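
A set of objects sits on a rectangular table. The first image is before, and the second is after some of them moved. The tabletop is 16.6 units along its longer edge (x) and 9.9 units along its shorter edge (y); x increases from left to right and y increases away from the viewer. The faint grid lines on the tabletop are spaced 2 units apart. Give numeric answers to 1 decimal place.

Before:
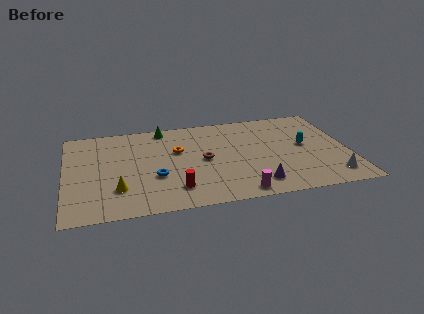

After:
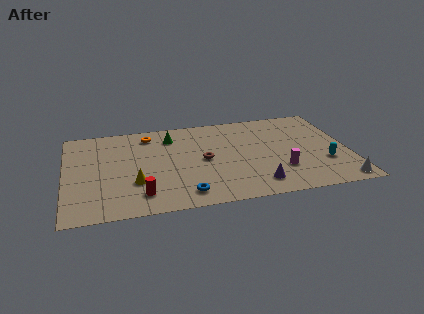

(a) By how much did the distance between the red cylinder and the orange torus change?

+2.3

Before: roughly 4.1 units apart; after: 6.4. That's 2.3 units further apart.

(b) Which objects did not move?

the purple cone and the brown torus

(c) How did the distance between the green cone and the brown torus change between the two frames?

-1.2

They were about 4.6 units apart before and 3.4 after — 1.2 units closer together.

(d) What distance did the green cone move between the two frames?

1.2

From (5.9, 8.9) to (6.3, 7.8), the green cone covered √(0.4² + 1.1²) ≈ 1.2 units.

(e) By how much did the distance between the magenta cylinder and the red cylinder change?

+4.5

Before: roughly 3.8 units apart; after: 8.3. That's 4.5 units further apart.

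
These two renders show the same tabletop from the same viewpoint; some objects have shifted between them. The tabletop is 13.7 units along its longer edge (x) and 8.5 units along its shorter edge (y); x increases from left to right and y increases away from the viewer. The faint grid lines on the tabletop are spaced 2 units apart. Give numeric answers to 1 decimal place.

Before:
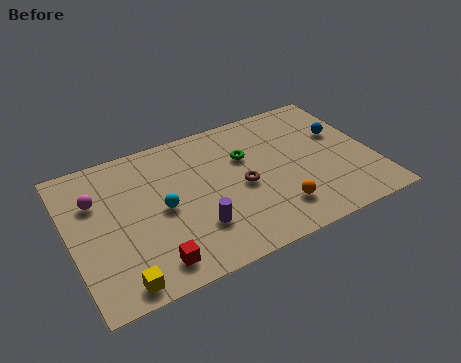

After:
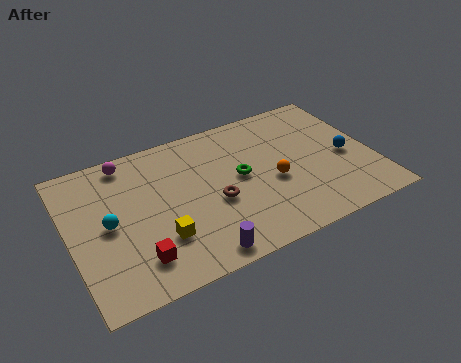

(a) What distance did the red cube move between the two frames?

0.8

From (3.3, 1.3) to (2.7, 1.8), the red cube covered √(0.6² + 0.5²) ≈ 0.8 units.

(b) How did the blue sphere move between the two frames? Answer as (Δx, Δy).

(0.0, -1.5)

The blue sphere started near (12.5, 5.3) and ended near (12.5, 3.8).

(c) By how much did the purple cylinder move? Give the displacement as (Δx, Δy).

(-0.1, -1.5)

The purple cylinder started near (5.4, 2.4) and ended near (5.3, 0.9).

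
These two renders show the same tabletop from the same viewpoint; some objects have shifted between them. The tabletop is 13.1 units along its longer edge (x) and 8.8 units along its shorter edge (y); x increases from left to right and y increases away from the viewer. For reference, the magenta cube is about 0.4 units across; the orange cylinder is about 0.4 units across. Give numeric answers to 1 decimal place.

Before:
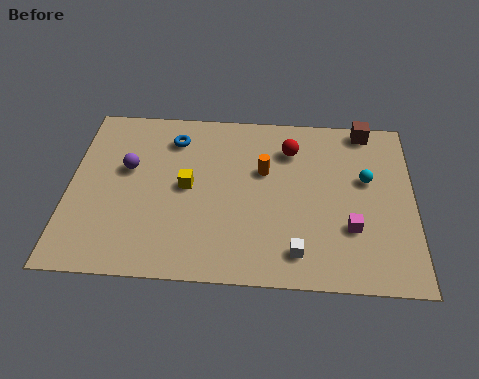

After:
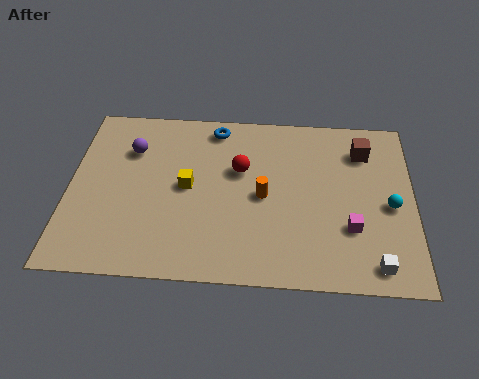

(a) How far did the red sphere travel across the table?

2.2

The red sphere was near (8.4, 6.7) before and (6.5, 5.5) after, so it travelled √(1.9² + 1.2²) ≈ 2.2 units.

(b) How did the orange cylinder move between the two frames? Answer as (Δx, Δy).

(0.0, -1.3)

The orange cylinder started near (7.4, 5.5) and ended near (7.4, 4.2).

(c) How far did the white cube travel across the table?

2.9

From (8.7, 1.5) to (11.6, 1.1), the white cube covered √(2.9² + 0.4²) ≈ 2.9 units.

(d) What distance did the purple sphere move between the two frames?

1.0

The purple sphere was near (2.2, 5.3) before and (2.3, 6.3) after, so it travelled √(0.1² + 1.0²) ≈ 1.0 units.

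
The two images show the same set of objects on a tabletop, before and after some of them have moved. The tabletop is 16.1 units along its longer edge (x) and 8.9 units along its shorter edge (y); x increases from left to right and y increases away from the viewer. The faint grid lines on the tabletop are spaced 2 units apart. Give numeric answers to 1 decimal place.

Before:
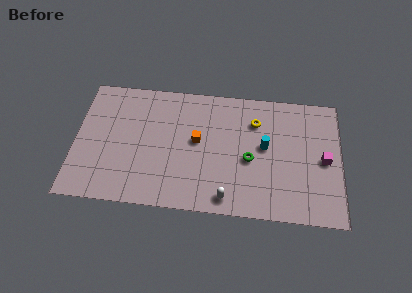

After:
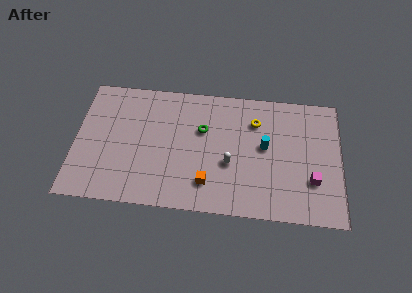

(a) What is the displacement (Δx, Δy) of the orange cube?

(0.7, -2.9)

The orange cube was at about (7.4, 4.9) and moved to about (8.1, 2.0).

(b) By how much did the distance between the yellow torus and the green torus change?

+0.6

They were about 2.7 units apart before and 3.3 after — 0.6 units further apart.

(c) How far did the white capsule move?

2.4

The white capsule moved from about (9.3, 1.1) to (9.4, 3.5), a distance of √(0.1² + 2.4²) ≈ 2.4.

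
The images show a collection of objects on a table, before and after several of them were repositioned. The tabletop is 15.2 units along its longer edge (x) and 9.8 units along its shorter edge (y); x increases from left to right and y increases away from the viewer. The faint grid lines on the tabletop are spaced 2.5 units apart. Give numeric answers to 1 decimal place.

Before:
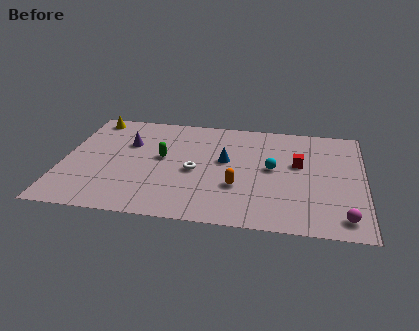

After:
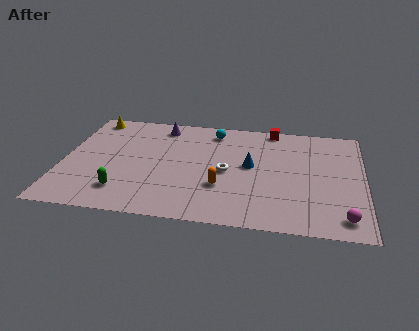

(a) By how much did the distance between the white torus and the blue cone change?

-0.5

The distance was about 1.9 in the first image and 1.4 in the second, so they moved 0.5 units closer together.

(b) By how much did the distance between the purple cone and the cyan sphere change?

-4.8

The distance was about 7.5 in the first image and 2.7 in the second, so they moved 4.8 units closer together.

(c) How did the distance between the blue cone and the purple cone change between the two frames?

+0.5

The distance was about 5.1 in the first image and 5.6 in the second, so they moved 0.5 units further apart.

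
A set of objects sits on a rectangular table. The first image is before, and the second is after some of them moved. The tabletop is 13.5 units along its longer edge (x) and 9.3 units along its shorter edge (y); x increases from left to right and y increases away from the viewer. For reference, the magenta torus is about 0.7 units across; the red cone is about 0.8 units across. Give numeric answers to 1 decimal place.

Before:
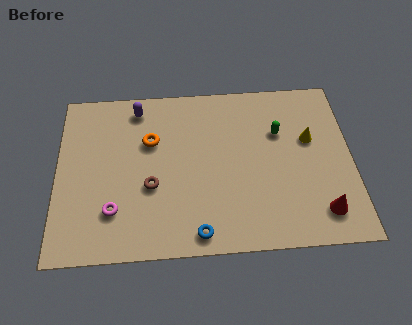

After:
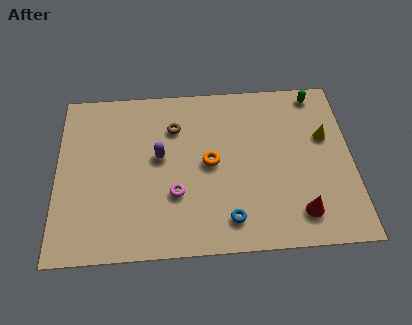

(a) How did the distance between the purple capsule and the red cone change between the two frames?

-3.2

Before: roughly 10.4 units apart; after: 7.2. That's 3.2 units closer together.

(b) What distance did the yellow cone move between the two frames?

0.7

The yellow cone was near (11.6, 5.7) before and (12.3, 5.8) after, so it travelled √(0.7² + 0.1²) ≈ 0.7 units.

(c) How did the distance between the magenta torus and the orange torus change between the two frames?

-1.8

Before: roughly 4.1 units apart; after: 2.3. That's 1.8 units closer together.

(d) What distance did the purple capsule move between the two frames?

3.0

From (3.7, 8.0) to (4.7, 5.2), the purple capsule covered √(1.0² + 2.8²) ≈ 3.0 units.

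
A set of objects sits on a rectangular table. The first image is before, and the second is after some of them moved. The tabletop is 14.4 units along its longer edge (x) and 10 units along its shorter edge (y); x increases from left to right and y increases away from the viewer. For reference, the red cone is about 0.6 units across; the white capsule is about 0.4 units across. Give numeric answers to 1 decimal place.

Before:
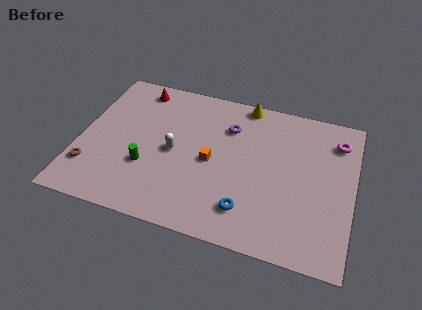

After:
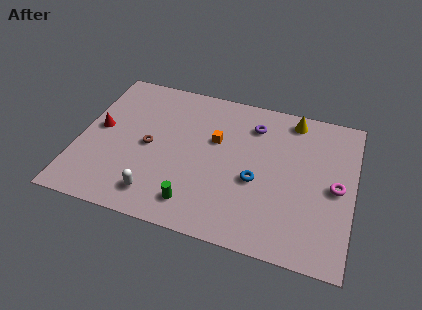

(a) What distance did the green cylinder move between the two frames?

3.2

The green cylinder moved from about (3.7, 3.4) to (6.4, 1.7), a distance of √(2.7² + 1.7²) ≈ 3.2.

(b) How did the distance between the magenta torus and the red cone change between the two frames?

+1.8

Before: roughly 10.7 units apart; after: 12.5. That's 1.8 units further apart.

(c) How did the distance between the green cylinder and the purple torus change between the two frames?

+1.0

The distance was about 5.6 in the first image and 6.6 in the second, so they moved 1.0 units further apart.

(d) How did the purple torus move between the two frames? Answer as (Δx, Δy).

(1.3, 0.5)

From the two frames, the purple torus sits at roughly (7.7, 7.3) before and (9.0, 7.8) after.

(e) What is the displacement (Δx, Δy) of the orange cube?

(0.1, 1.5)

From the two frames, the orange cube sits at roughly (7.0, 4.7) before and (7.1, 6.2) after.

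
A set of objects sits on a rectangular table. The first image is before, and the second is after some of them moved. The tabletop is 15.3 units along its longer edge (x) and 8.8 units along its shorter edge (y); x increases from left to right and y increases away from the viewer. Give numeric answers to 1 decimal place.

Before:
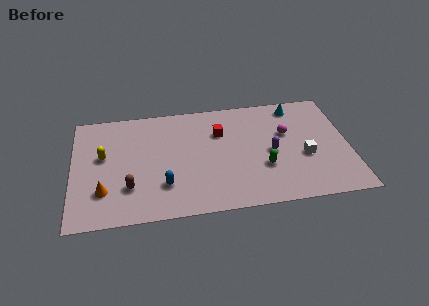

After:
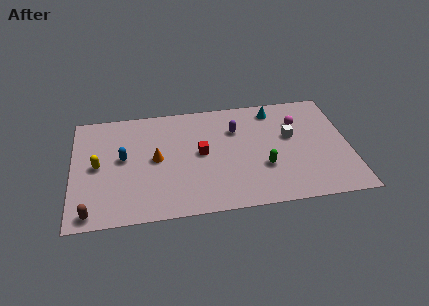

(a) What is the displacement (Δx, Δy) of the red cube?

(-1.1, -1.5)

From the two frames, the red cube sits at roughly (8.2, 6.1) before and (7.1, 4.6) after.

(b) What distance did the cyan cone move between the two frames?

1.2

The cyan cone moved from about (12.5, 7.6) to (11.3, 7.5), a distance of √(1.2² + 0.1²) ≈ 1.2.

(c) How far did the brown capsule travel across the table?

2.6

The brown capsule was near (3.1, 2.5) before and (1.0, 0.9) after, so it travelled √(2.1² + 1.6²) ≈ 2.6 units.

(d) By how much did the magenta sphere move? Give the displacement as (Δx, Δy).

(0.7, 0.8)

From the two frames, the magenta sphere sits at roughly (11.9, 5.5) before and (12.6, 6.3) after.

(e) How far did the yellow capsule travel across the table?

0.8

From (1.7, 5.1) to (1.4, 4.4), the yellow capsule covered √(0.3² + 0.7²) ≈ 0.8 units.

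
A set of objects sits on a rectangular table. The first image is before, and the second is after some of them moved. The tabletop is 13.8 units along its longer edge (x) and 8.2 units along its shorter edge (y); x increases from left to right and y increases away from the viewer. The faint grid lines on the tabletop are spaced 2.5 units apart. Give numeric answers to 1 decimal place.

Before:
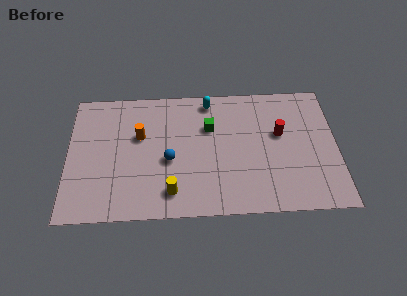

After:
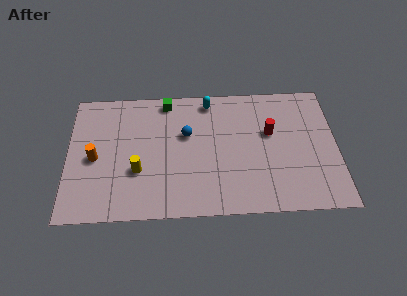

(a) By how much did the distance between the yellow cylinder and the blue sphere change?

+1.3

Before: roughly 2.0 units apart; after: 3.3. That's 1.3 units further apart.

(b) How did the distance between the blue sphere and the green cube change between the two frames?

-0.5

The distance was about 2.9 in the first image and 2.4 in the second, so they moved 0.5 units closer together.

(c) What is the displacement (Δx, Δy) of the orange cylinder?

(-2.3, -1.3)

The orange cylinder started near (3.7, 5.1) and ended near (1.4, 3.8).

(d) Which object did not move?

the cyan capsule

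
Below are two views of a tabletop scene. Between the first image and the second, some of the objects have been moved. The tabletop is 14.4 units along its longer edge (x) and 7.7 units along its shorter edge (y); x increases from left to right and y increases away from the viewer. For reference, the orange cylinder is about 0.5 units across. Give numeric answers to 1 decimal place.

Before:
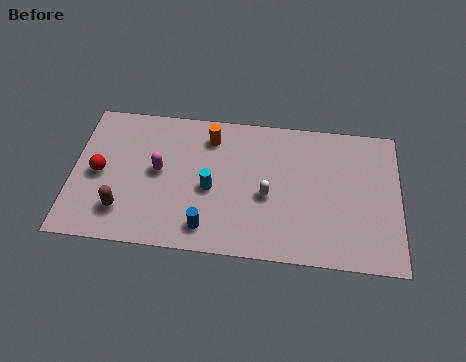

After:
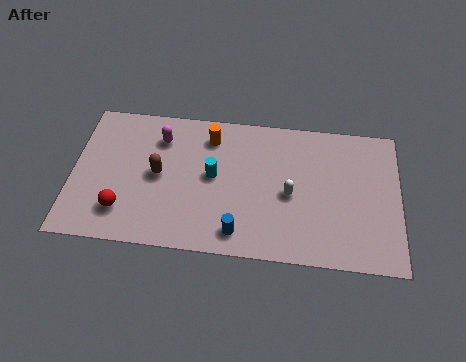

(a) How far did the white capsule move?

1.0

The white capsule was near (8.6, 3.3) before and (9.6, 3.5) after, so it travelled √(1.0² + 0.2²) ≈ 1.0 units.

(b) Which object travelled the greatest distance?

the brown capsule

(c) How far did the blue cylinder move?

1.4

From (6.0, 1.3) to (7.4, 1.2), the blue cylinder covered √(1.4² + 0.1²) ≈ 1.4 units.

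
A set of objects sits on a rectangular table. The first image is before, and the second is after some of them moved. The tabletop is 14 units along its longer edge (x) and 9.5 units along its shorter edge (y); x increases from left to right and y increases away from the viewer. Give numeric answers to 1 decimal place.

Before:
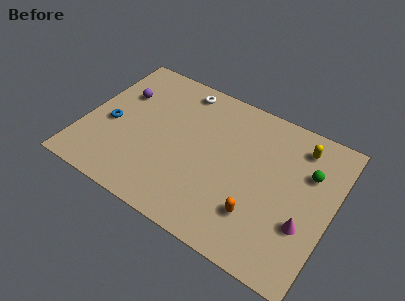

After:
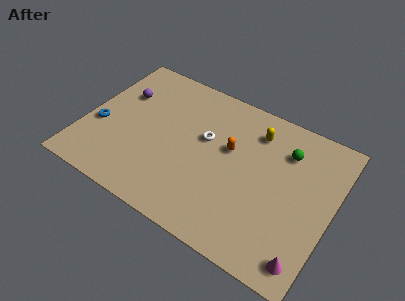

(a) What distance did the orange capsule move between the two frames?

3.8

The orange capsule moved from about (10.2, 2.5) to (8.1, 5.7), a distance of √(2.1² + 3.2²) ≈ 3.8.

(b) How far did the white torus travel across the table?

3.2

The white torus was near (4.9, 8.3) before and (6.7, 5.7) after, so it travelled √(1.8² + 2.6²) ≈ 3.2 units.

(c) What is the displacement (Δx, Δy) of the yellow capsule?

(-2.5, -0.3)

The yellow capsule started near (11.8, 7.8) and ended near (9.3, 7.5).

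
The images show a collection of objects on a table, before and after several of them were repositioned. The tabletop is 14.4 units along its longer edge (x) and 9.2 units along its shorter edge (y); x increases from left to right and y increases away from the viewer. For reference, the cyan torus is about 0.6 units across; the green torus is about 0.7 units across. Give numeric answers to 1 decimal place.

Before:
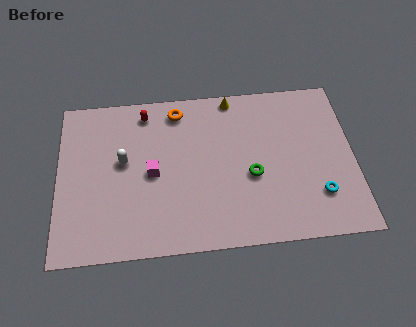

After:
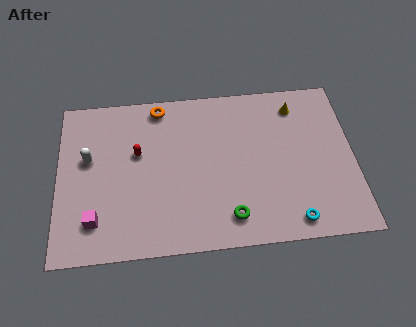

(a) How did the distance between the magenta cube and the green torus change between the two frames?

+1.7

They were about 4.8 units apart before and 6.5 after — 1.7 units further apart.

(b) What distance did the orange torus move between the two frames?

0.9

The orange torus was near (5.9, 7.9) before and (5.0, 8.2) after, so it travelled √(0.9² + 0.3²) ≈ 0.9 units.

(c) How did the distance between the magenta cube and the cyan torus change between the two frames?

+1.3

Before: roughly 8.2 units apart; after: 9.5. That's 1.3 units further apart.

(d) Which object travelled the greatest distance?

the magenta cube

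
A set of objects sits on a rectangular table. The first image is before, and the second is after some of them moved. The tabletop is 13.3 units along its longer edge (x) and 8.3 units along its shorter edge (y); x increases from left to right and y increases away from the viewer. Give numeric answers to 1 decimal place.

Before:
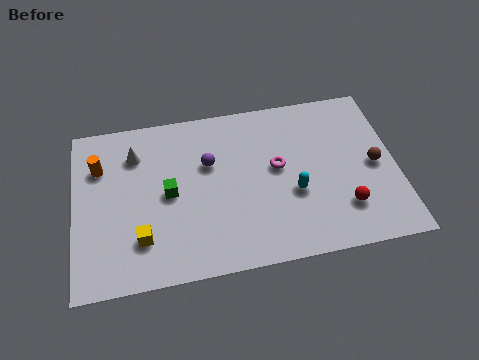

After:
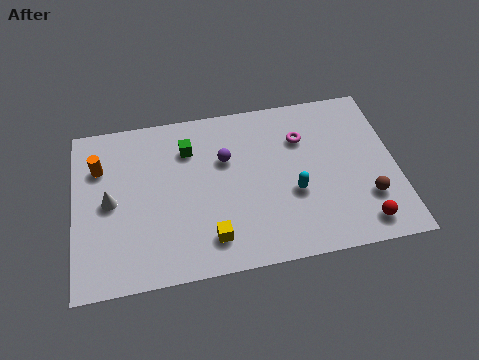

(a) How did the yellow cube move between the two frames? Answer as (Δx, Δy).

(2.8, -0.5)

The yellow cube started near (2.7, 2.1) and ended near (5.5, 1.6).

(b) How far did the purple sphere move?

0.7

The purple sphere moved from about (5.6, 5.3) to (6.3, 5.4), a distance of √(0.7² + 0.1²) ≈ 0.7.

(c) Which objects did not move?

the cyan capsule and the orange cylinder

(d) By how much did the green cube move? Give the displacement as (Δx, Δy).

(0.9, 2.1)

From the two frames, the green cube sits at roughly (3.9, 4.1) before and (4.8, 6.2) after.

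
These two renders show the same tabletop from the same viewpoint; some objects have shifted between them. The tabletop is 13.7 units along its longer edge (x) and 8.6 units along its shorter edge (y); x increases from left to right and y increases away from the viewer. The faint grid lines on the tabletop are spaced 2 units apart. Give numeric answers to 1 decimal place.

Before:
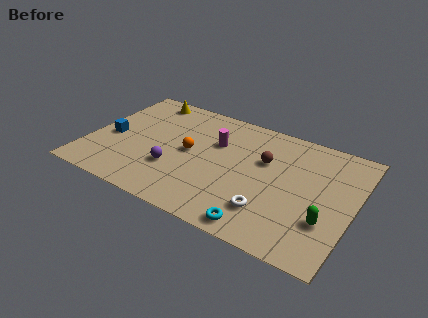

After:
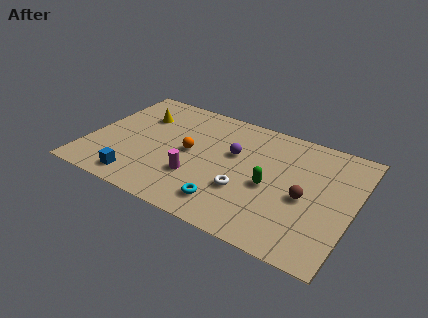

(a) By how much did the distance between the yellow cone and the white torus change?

-2.4

They were about 9.2 units apart before and 6.8 after — 2.4 units closer together.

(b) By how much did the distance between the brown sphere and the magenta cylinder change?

+3.0

They were about 2.6 units apart before and 5.6 after — 3.0 units further apart.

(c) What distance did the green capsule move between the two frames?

3.2

From (12.5, 2.7) to (9.5, 3.8), the green capsule covered √(3.0² + 1.1²) ≈ 3.2 units.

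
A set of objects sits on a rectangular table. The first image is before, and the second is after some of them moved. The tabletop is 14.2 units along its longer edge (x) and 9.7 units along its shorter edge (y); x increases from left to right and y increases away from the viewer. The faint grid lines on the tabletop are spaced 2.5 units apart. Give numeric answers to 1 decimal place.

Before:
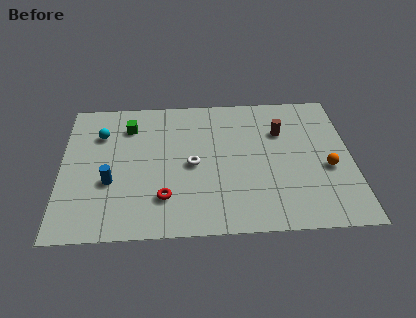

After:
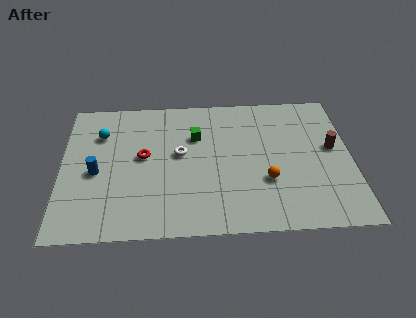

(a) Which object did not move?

the cyan sphere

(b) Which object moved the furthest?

the green cube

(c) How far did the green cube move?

3.4

From (3.3, 7.5) to (6.6, 6.6), the green cube covered √(3.3² + 0.9²) ≈ 3.4 units.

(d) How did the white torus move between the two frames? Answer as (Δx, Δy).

(-0.6, 0.8)

The white torus started near (6.4, 4.6) and ended near (5.8, 5.4).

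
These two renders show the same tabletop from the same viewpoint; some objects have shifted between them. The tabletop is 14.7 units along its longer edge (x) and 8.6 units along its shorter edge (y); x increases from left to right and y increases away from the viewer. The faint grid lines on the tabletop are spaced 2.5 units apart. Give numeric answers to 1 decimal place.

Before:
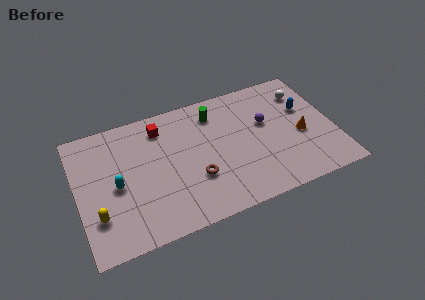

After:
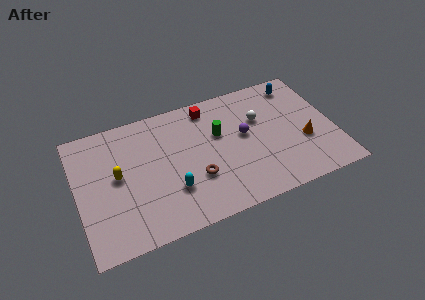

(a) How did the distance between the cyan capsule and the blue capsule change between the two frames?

-2.0

Before: roughly 11.1 units apart; after: 9.1. That's 2.0 units closer together.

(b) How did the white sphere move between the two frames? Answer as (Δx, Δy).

(-2.7, -1.0)

The white sphere started near (13.3, 6.6) and ended near (10.6, 5.6).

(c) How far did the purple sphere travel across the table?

1.4

The purple sphere was near (10.9, 5.2) before and (9.6, 4.8) after, so it travelled √(1.3² + 0.4²) ≈ 1.4 units.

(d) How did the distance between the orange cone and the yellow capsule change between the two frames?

-1.2

The distance was about 11.9 in the first image and 10.7 in the second, so they moved 1.2 units closer together.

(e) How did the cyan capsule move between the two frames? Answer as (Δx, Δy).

(3.0, -1.4)

From the two frames, the cyan capsule sits at roughly (2.2, 4.0) before and (5.2, 2.6) after.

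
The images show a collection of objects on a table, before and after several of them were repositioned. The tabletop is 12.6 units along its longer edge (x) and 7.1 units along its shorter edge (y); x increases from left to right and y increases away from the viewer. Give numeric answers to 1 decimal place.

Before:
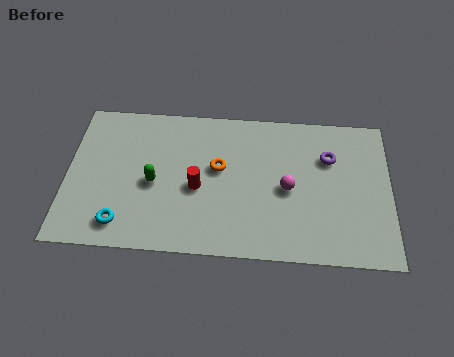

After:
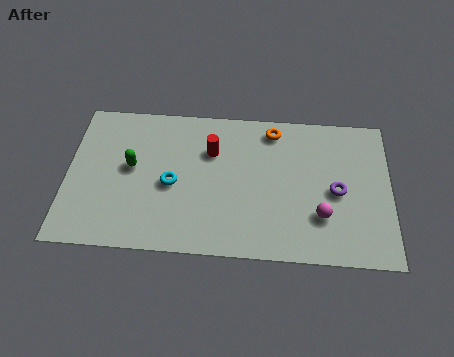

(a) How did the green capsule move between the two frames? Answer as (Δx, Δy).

(-0.9, 0.7)

From the two frames, the green capsule sits at roughly (3.4, 3.2) before and (2.5, 3.9) after.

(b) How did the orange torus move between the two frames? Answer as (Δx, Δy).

(2.1, 2.0)

From the two frames, the orange torus sits at roughly (5.9, 4.1) before and (8.0, 6.1) after.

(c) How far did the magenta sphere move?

1.8

The magenta sphere was near (8.6, 3.3) before and (9.9, 2.1) after, so it travelled √(1.3² + 1.2²) ≈ 1.8 units.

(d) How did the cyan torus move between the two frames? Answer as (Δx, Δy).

(1.9, 2.0)

The cyan torus was at about (2.2, 1.2) and moved to about (4.1, 3.2).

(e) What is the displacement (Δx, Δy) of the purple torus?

(0.3, -1.6)

The purple torus started near (10.2, 4.9) and ended near (10.5, 3.3).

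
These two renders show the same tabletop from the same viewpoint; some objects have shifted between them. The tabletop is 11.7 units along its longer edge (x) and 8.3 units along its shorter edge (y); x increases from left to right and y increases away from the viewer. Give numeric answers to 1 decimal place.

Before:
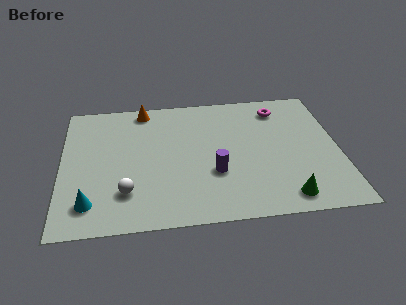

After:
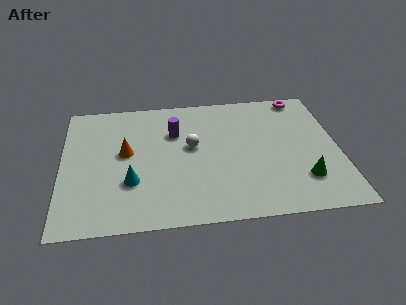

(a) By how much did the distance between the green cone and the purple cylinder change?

+3.0

They were about 3.4 units apart before and 6.4 after — 3.0 units further apart.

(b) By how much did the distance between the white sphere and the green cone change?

-1.4

Before: roughly 6.7 units apart; after: 5.3. That's 1.4 units closer together.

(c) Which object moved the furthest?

the white sphere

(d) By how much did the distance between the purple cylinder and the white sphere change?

-2.6

The distance was about 3.8 in the first image and 1.2 in the second, so they moved 2.6 units closer together.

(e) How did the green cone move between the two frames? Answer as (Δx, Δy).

(0.8, 1.0)

The green cone started near (9.3, 1.1) and ended near (10.1, 2.1).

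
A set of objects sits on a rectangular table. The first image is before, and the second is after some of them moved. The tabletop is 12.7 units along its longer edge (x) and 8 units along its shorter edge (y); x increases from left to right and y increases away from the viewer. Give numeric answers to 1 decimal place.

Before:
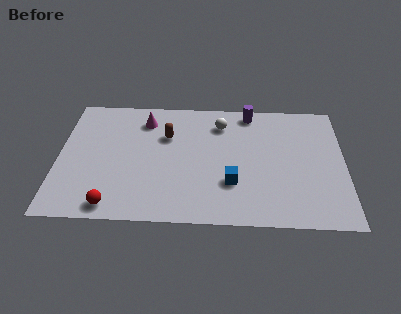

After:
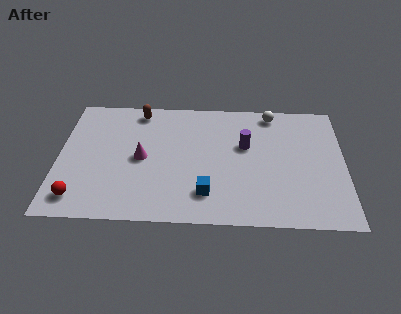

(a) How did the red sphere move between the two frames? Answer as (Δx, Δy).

(-1.5, 0.4)

The red sphere started near (2.5, 0.9) and ended near (1.0, 1.3).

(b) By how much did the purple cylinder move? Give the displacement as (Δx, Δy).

(-0.2, -2.2)

From the two frames, the purple cylinder sits at roughly (8.5, 7.1) before and (8.3, 4.9) after.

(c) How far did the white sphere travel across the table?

2.4

The white sphere was near (7.2, 6.3) before and (9.5, 7.1) after, so it travelled √(2.3² + 0.8²) ≈ 2.4 units.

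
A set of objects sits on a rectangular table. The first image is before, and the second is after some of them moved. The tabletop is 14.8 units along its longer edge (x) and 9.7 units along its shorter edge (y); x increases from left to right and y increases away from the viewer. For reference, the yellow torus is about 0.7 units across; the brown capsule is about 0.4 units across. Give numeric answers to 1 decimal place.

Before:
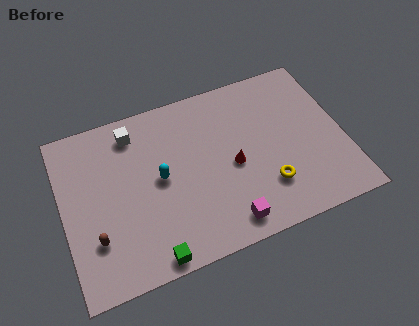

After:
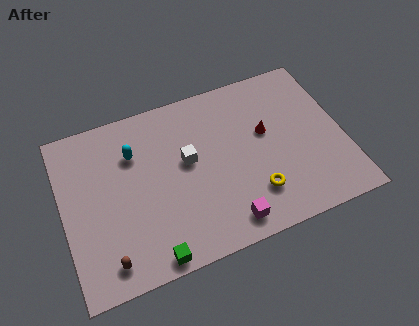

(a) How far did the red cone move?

2.3

The red cone moved from about (8.9, 4.4) to (10.8, 5.7), a distance of √(1.9² + 1.3²) ≈ 2.3.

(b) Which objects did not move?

the magenta cube and the green cube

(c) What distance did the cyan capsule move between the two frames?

2.2

The cyan capsule moved from about (5.1, 5.0) to (3.9, 6.9), a distance of √(1.2² + 1.9²) ≈ 2.2.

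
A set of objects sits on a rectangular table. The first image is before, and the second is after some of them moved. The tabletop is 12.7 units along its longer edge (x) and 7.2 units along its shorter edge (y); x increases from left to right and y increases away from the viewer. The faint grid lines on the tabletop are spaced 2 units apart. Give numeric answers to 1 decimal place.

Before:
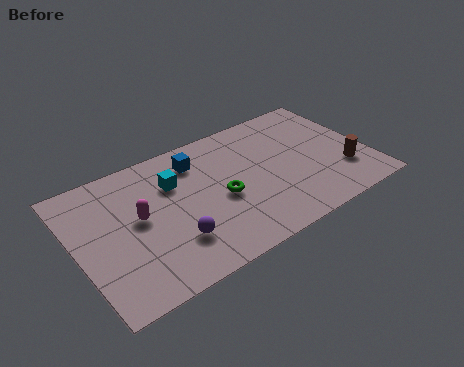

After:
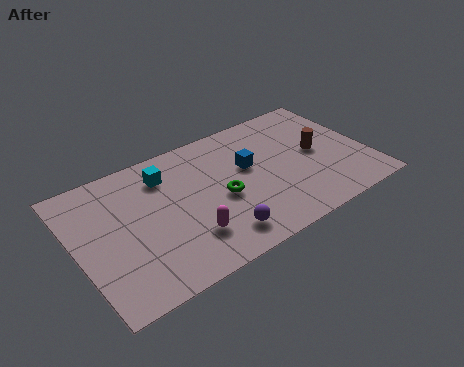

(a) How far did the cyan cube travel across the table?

0.7

The cyan cube moved from about (4.4, 5.0) to (4.1, 5.6), a distance of √(0.3² + 0.6²) ≈ 0.7.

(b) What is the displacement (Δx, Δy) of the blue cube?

(2.1, -1.4)

The blue cube was at about (5.5, 5.7) and moved to about (7.6, 4.3).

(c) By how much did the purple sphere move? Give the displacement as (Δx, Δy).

(1.8, -0.7)

The purple sphere started near (3.9, 2.0) and ended near (5.7, 1.3).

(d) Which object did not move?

the green torus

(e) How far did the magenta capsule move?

2.7

The magenta capsule was near (2.7, 3.9) before and (4.5, 1.9) after, so it travelled √(1.8² + 2.0²) ≈ 2.7 units.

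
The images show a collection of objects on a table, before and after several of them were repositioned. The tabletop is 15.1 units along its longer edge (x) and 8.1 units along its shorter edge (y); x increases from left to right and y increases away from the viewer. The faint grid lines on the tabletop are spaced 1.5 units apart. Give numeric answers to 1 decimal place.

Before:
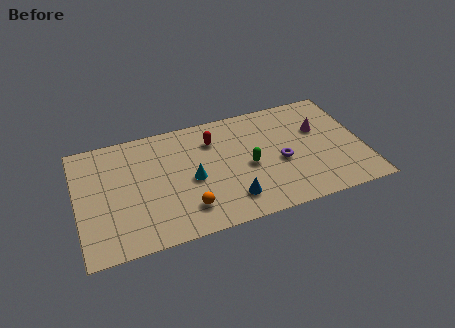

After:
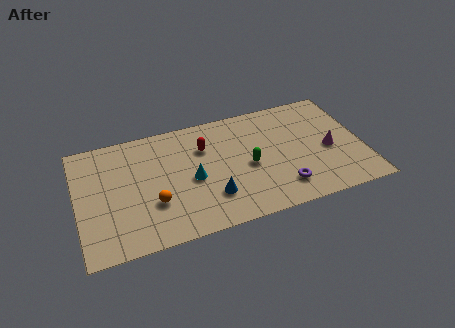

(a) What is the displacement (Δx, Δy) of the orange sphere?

(-1.7, 0.9)

The orange sphere was at about (5.6, 1.8) and moved to about (3.9, 2.7).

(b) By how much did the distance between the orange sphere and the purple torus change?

+1.4

Before: roughly 5.4 units apart; after: 6.8. That's 1.4 units further apart.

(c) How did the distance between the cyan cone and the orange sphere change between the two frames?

+0.4

The distance was about 1.9 in the first image and 2.3 in the second, so they moved 0.4 units further apart.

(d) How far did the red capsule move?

0.6

The red capsule moved from about (7.3, 6.1) to (6.8, 5.7), a distance of √(0.5² + 0.4²) ≈ 0.6.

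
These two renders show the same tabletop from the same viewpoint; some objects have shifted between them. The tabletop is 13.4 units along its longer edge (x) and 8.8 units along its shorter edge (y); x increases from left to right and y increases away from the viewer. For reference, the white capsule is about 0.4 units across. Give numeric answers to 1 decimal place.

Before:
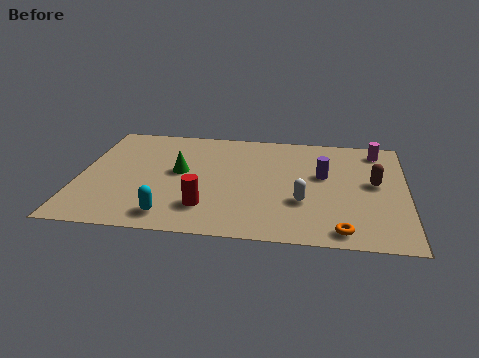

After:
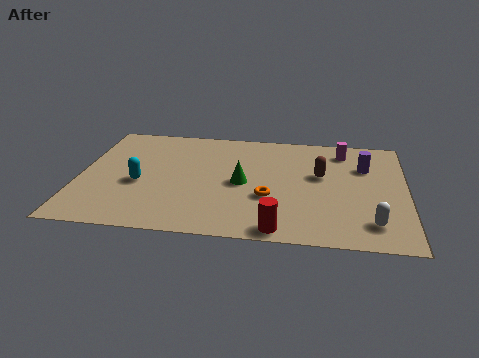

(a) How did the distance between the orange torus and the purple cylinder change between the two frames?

+0.6

They were about 4.3 units apart before and 4.9 after — 0.6 units further apart.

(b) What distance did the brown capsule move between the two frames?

2.2

From (12.1, 4.8) to (9.9, 5.2), the brown capsule covered √(2.2² + 0.4²) ≈ 2.2 units.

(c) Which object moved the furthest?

the orange torus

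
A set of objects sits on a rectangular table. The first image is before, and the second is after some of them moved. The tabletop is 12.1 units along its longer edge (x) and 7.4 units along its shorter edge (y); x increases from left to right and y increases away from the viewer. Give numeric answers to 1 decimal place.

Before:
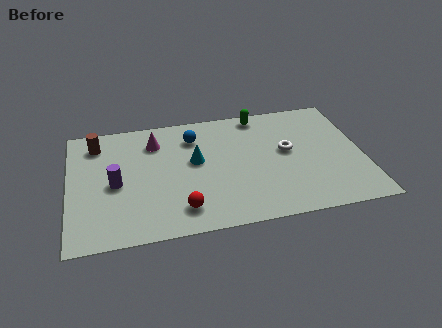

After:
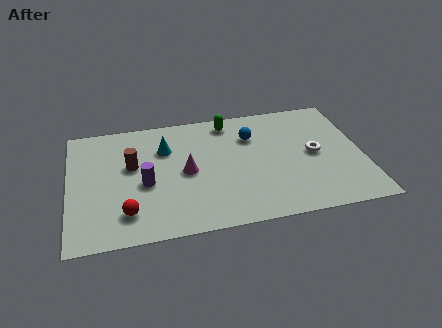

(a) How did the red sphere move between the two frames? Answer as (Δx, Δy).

(-2.2, 0.2)

The red sphere started near (4.5, 1.4) and ended near (2.3, 1.6).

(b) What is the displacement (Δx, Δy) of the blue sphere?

(2.4, -0.4)

The blue sphere started near (5.2, 5.7) and ended near (7.6, 5.3).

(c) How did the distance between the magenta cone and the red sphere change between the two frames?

-1.2

They were about 4.4 units apart before and 3.2 after — 1.2 units closer together.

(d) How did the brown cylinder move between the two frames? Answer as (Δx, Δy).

(1.4, -1.6)

The brown cylinder was at about (1.2, 6.0) and moved to about (2.6, 4.4).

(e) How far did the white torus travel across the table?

1.2

From (9.0, 4.1) to (10.1, 3.7), the white torus covered √(1.1² + 0.4²) ≈ 1.2 units.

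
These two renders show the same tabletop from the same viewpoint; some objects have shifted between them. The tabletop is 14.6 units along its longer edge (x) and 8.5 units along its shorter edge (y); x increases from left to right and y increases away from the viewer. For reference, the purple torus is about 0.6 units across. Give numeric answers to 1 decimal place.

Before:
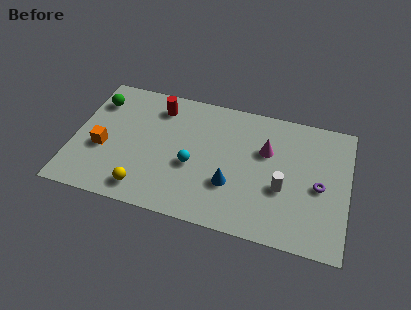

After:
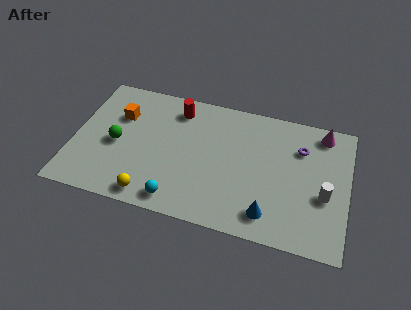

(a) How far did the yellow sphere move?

0.5

The yellow sphere moved from about (4.0, 1.3) to (4.4, 1.0), a distance of √(0.4² + 0.3²) ≈ 0.5.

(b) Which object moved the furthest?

the magenta cone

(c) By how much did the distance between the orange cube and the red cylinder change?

-1.2

Before: roughly 4.4 units apart; after: 3.2. That's 1.2 units closer together.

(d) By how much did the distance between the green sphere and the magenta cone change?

+2.1

They were about 9.3 units apart before and 11.4 after — 2.1 units further apart.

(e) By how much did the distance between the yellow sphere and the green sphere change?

-2.4

They were about 6.0 units apart before and 3.6 after — 2.4 units closer together.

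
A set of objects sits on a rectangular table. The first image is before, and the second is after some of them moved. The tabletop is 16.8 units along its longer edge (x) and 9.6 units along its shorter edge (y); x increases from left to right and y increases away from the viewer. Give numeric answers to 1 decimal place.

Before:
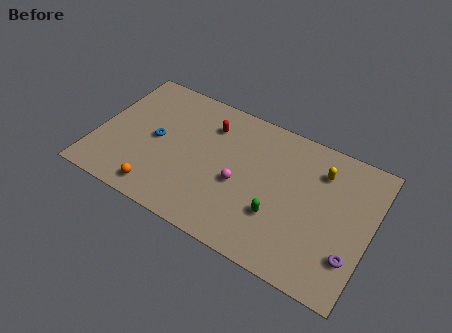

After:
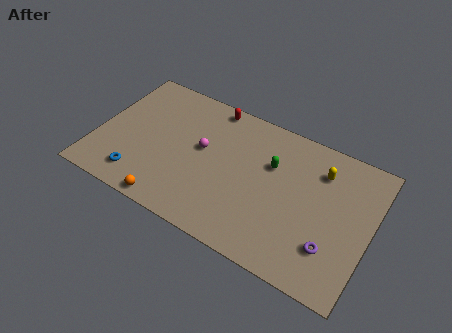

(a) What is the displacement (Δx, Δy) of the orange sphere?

(0.8, -0.5)

The orange sphere was at about (4.3, 1.3) and moved to about (5.1, 0.8).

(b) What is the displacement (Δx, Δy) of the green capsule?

(-0.8, 3.2)

The green capsule was at about (11.4, 3.1) and moved to about (10.6, 6.3).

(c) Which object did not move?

the yellow capsule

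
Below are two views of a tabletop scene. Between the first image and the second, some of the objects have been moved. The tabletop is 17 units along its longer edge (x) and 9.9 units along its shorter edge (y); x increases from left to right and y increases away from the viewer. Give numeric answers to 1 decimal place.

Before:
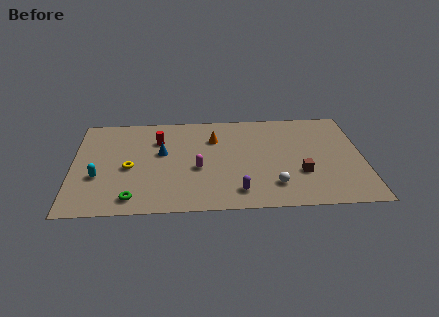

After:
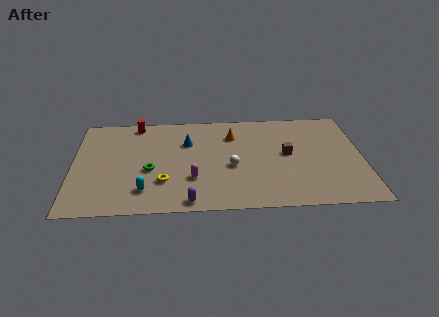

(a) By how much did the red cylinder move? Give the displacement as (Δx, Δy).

(-1.3, 1.8)

From the two frames, the red cylinder sits at roughly (5.0, 7.1) before and (3.7, 8.9) after.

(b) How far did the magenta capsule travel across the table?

1.0

The magenta capsule moved from about (7.3, 4.1) to (7.0, 3.1), a distance of √(0.3² + 1.0²) ≈ 1.0.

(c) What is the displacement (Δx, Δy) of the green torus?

(1.0, 2.7)

The green torus was at about (3.5, 1.4) and moved to about (4.5, 4.1).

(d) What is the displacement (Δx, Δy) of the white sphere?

(-2.4, 2.0)

From the two frames, the white sphere sits at roughly (11.7, 2.2) before and (9.3, 4.2) after.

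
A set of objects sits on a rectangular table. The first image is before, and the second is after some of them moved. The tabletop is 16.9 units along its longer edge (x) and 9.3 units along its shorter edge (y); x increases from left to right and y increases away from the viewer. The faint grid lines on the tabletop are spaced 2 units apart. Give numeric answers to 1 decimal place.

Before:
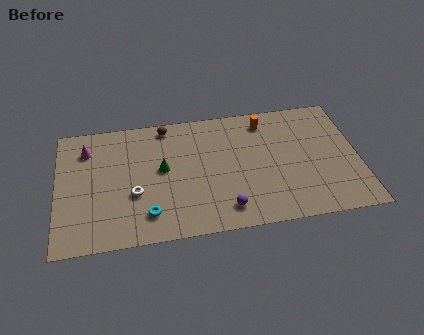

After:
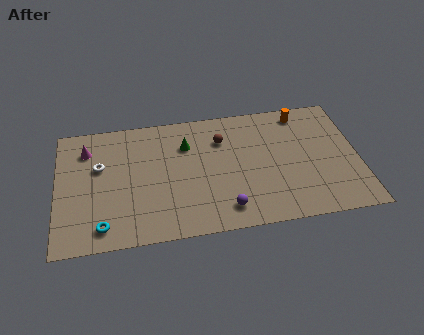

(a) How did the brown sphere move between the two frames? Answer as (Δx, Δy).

(3.1, -1.5)

The brown sphere was at about (6.2, 8.3) and moved to about (9.3, 6.8).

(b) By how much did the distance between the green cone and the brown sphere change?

-1.2

They were about 3.2 units apart before and 2.0 after — 1.2 units closer together.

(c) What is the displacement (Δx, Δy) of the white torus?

(-1.9, 2.3)

The white torus started near (4.3, 3.5) and ended near (2.4, 5.8).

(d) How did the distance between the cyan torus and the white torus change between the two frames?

+2.7

Before: roughly 1.7 units apart; after: 4.4. That's 2.7 units further apart.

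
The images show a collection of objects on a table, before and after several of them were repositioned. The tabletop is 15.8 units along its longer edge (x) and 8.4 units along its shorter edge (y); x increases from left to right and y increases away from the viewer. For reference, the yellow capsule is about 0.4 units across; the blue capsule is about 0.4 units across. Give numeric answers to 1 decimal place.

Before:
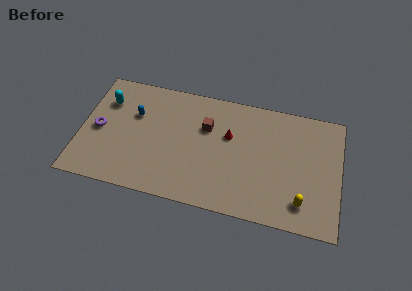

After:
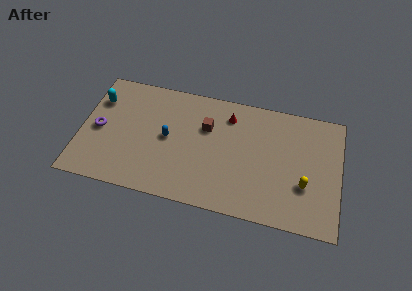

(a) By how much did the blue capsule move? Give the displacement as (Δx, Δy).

(2.1, -1.2)

The blue capsule was at about (3.2, 5.5) and moved to about (5.3, 4.3).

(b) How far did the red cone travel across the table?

1.4

The red cone was near (9.0, 5.3) before and (8.9, 6.7) after, so it travelled √(0.1² + 1.4²) ≈ 1.4 units.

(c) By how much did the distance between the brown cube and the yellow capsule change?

-0.5

The distance was about 7.2 in the first image and 6.7 in the second, so they moved 0.5 units closer together.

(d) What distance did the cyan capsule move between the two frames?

0.5

The cyan capsule was near (1.4, 6.1) before and (0.9, 6.1) after, so it travelled √(0.5² + 0.0²) ≈ 0.5 units.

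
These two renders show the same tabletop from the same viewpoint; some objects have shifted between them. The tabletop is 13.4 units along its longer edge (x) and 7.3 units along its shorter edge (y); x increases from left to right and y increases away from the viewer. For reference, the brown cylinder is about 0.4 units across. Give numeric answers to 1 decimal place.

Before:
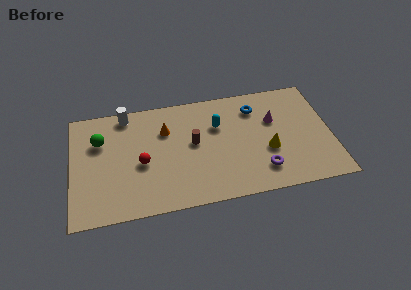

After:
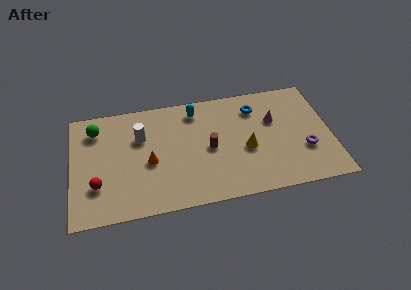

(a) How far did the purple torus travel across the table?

2.5

The purple torus was near (9.7, 1.6) before and (12.0, 2.5) after, so it travelled √(2.3² + 0.9²) ≈ 2.5 units.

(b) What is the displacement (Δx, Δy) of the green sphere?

(-0.2, 0.8)

The green sphere started near (1.5, 5.0) and ended near (1.3, 5.8).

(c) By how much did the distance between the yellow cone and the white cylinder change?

-2.4

Before: roughly 8.1 units apart; after: 5.7. That's 2.4 units closer together.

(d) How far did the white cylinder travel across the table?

1.7

The white cylinder was near (2.9, 6.5) before and (3.6, 4.9) after, so it travelled √(0.7² + 1.6²) ≈ 1.7 units.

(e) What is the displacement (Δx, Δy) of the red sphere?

(-2.3, -1.0)

The red sphere started near (3.6, 3.2) and ended near (1.3, 2.2).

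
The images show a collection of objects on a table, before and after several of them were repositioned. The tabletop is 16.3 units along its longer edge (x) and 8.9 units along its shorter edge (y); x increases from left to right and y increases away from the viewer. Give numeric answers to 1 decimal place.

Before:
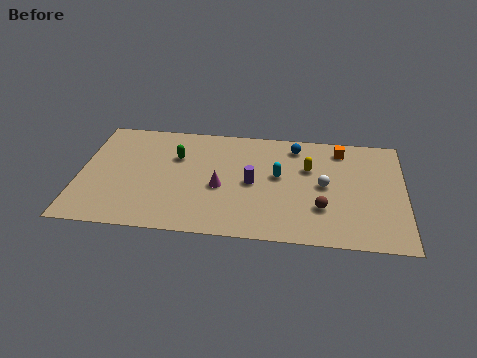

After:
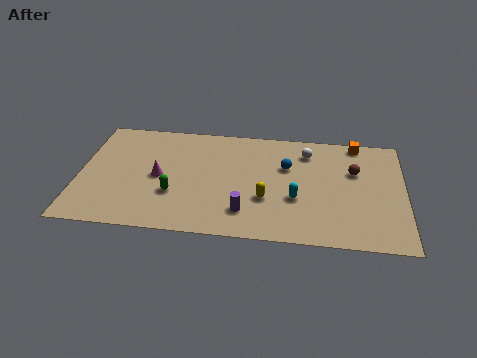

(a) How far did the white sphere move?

2.8

From (12.3, 4.5) to (11.4, 7.1), the white sphere covered √(0.9² + 2.6²) ≈ 2.8 units.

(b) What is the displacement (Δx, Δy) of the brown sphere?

(1.6, 3.1)

The brown sphere started near (12.2, 2.7) and ended near (13.8, 5.8).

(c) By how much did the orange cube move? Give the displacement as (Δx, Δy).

(0.8, 0.6)

From the two frames, the orange cube sits at roughly (13.1, 7.5) before and (13.9, 8.1) after.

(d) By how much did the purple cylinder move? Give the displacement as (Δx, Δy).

(-0.3, -2.3)

The purple cylinder started near (8.7, 4.3) and ended near (8.4, 2.0).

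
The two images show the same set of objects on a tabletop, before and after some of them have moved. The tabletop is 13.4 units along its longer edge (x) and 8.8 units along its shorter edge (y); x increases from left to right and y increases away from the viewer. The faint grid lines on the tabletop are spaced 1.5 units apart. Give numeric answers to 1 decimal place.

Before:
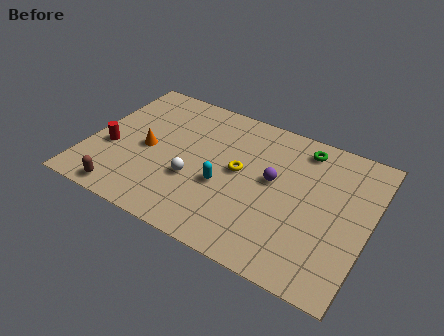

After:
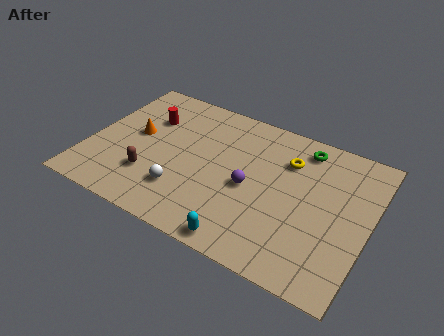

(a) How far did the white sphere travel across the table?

1.0

The white sphere was near (5.2, 3.2) before and (4.8, 2.3) after, so it travelled √(0.4² + 0.9²) ≈ 1.0 units.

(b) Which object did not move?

the green torus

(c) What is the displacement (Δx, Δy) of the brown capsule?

(1.0, 1.6)

From the two frames, the brown capsule sits at roughly (2.2, 0.9) before and (3.2, 2.5) after.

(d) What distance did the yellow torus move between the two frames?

2.7

The yellow torus was near (7.2, 4.7) before and (9.3, 6.4) after, so it travelled √(2.1² + 1.7²) ≈ 2.7 units.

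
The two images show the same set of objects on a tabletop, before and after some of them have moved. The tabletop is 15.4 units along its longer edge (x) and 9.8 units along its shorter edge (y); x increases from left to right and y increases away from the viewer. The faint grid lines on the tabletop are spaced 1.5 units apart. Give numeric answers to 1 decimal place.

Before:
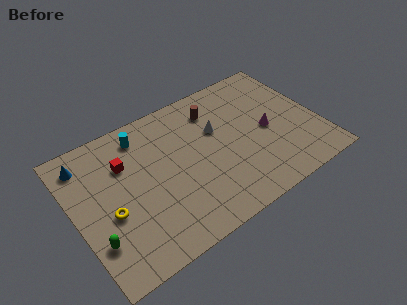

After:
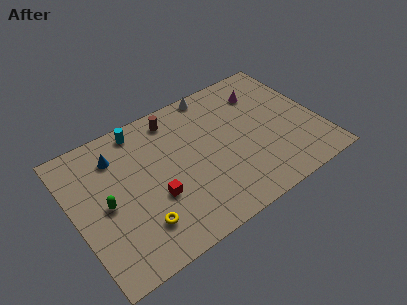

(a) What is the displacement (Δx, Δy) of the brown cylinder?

(-2.5, 0.7)

The brown cylinder was at about (9.3, 7.7) and moved to about (6.8, 8.4).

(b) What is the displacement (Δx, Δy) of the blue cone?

(1.9, -0.5)

The blue cone was at about (1.1, 8.1) and moved to about (3.0, 7.6).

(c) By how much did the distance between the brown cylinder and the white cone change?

+1.3

The distance was about 1.5 in the first image and 2.8 in the second, so they moved 1.3 units further apart.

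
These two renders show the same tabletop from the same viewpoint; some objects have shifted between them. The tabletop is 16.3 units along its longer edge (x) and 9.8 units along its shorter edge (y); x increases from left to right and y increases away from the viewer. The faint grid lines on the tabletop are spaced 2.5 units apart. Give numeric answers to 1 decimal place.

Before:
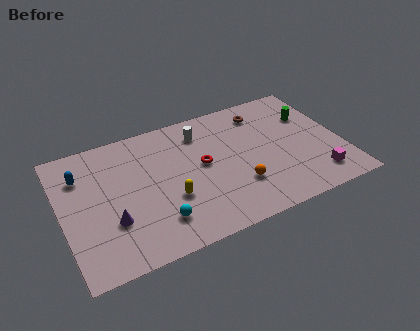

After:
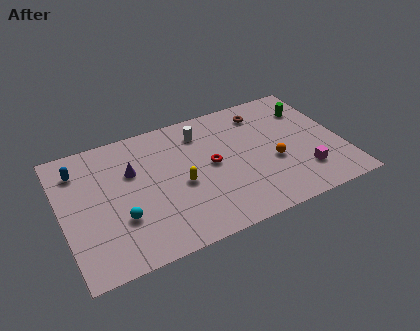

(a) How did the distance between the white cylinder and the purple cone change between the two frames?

-2.9

The distance was about 7.3 in the first image and 4.4 in the second, so they moved 2.9 units closer together.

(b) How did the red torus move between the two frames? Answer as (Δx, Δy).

(0.5, -0.2)

From the two frames, the red torus sits at roughly (8.2, 5.3) before and (8.7, 5.1) after.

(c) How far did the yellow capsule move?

1.1

The yellow capsule moved from about (6.1, 3.5) to (6.8, 4.3), a distance of √(0.7² + 0.8²) ≈ 1.1.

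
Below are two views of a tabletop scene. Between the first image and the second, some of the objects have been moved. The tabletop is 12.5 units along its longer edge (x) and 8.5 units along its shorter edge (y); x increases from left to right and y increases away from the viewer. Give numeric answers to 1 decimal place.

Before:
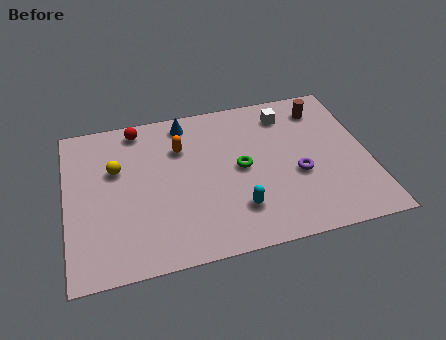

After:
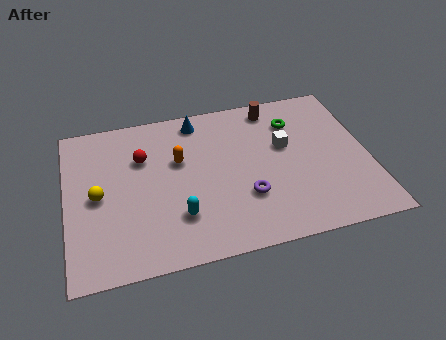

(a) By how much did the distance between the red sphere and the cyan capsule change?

-2.9

The distance was about 6.6 in the first image and 3.7 in the second, so they moved 2.9 units closer together.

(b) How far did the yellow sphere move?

1.5

From (2.1, 5.4) to (1.3, 4.1), the yellow sphere covered √(0.8² + 1.3²) ≈ 1.5 units.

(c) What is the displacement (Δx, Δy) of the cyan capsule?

(-2.4, 0.2)

The cyan capsule started near (6.9, 2.1) and ended near (4.5, 2.3).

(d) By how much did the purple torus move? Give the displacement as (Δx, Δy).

(-2.2, -0.7)

The purple torus was at about (9.5, 3.4) and moved to about (7.3, 2.7).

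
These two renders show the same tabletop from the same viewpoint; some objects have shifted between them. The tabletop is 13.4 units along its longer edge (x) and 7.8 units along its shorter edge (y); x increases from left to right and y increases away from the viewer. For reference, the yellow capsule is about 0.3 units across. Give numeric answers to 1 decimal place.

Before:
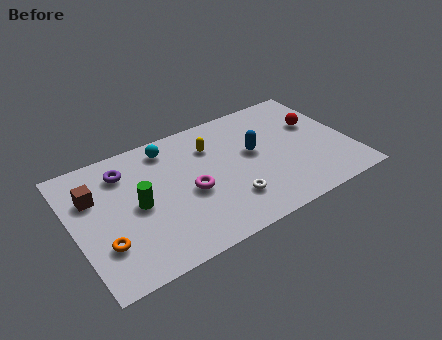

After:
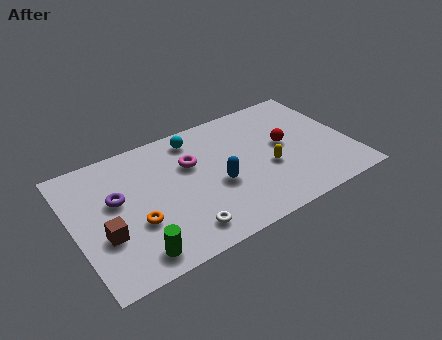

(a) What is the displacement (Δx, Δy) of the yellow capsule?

(2.4, -2.6)

The yellow capsule was at about (6.9, 5.7) and moved to about (9.3, 3.1).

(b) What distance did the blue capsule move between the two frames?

2.3

The blue capsule moved from about (8.8, 4.4) to (6.8, 3.2), a distance of √(2.0² + 1.2²) ≈ 2.3.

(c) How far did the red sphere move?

1.8

The red sphere moved from about (12.0, 4.9) to (10.3, 4.2), a distance of √(1.7² + 0.7²) ≈ 1.8.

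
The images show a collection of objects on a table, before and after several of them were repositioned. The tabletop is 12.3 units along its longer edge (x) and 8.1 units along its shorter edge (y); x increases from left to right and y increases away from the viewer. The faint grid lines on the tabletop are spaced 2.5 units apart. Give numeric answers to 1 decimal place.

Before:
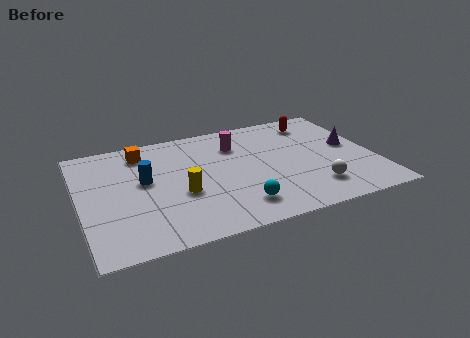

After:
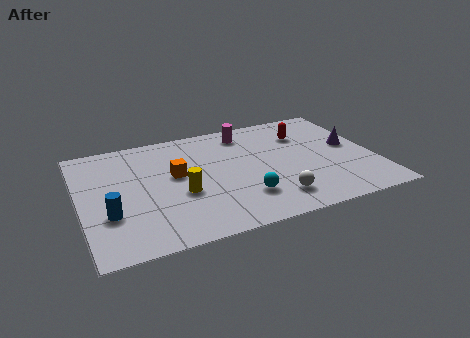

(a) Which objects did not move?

the yellow cylinder and the purple cone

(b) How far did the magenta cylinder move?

0.9

From (6.7, 6.0) to (7.2, 6.8), the magenta cylinder covered √(0.5² + 0.8²) ≈ 0.9 units.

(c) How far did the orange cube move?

2.4

From (2.8, 6.7) to (4.0, 4.6), the orange cube covered √(1.2² + 2.1²) ≈ 2.4 units.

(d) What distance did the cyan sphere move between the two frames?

0.6

From (6.3, 1.6) to (6.6, 2.1), the cyan sphere covered √(0.3² + 0.5²) ≈ 0.6 units.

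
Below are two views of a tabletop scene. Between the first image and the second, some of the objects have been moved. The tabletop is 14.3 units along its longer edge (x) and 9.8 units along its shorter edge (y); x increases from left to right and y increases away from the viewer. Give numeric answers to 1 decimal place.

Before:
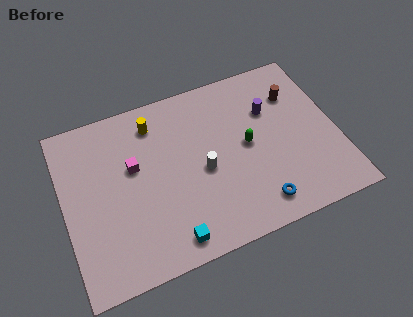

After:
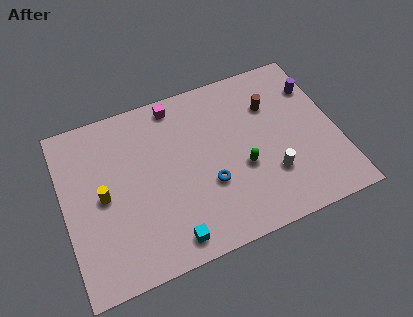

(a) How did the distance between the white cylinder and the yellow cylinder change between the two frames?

+4.6

The distance was about 4.2 in the first image and 8.8 in the second, so they moved 4.6 units further apart.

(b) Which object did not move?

the cyan cube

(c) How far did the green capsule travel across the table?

1.3

The green capsule was near (9.6, 5.0) before and (9.2, 3.8) after, so it travelled √(0.4² + 1.2²) ≈ 1.3 units.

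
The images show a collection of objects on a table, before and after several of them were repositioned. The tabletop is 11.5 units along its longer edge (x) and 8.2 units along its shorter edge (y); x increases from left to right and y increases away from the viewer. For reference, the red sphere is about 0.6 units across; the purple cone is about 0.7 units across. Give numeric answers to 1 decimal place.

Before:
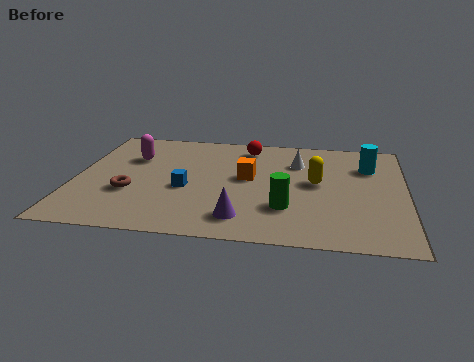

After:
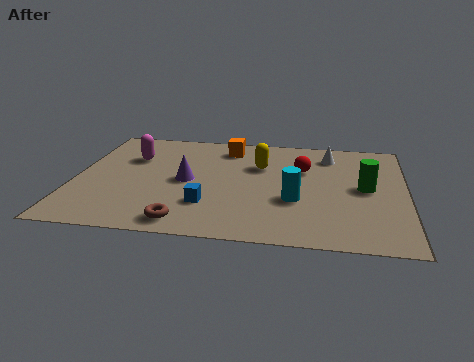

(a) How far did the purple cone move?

3.2

The purple cone was near (5.9, 1.5) before and (3.9, 4.0) after, so it travelled √(2.0² + 2.5²) ≈ 3.2 units.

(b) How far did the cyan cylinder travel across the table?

3.8

The cyan cylinder moved from about (10.2, 5.9) to (7.7, 3.0), a distance of √(2.5² + 2.9²) ≈ 3.8.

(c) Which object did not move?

the magenta capsule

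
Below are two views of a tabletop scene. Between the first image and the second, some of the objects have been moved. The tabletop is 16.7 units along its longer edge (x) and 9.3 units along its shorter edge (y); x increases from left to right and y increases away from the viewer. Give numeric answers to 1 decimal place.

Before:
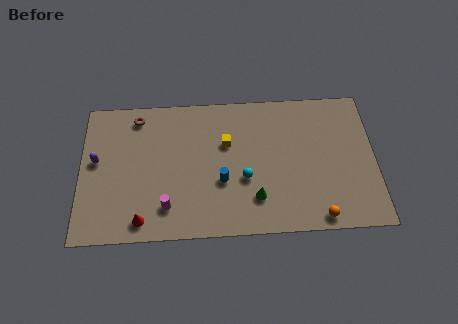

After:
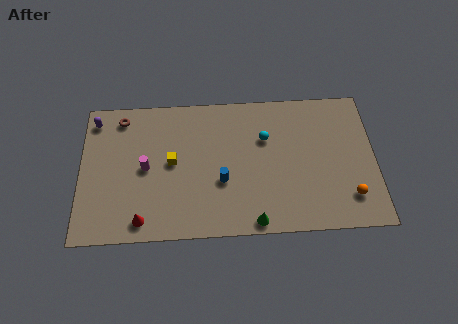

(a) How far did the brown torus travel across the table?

0.9

The brown torus was near (3.2, 8.0) before and (2.3, 8.0) after, so it travelled √(0.9² + 0.0²) ≈ 0.9 units.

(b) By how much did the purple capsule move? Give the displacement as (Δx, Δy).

(-0.1, 2.7)

From the two frames, the purple capsule sits at roughly (0.9, 5.2) before and (0.8, 7.9) after.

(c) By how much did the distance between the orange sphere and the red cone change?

+1.8

Before: roughly 9.9 units apart; after: 11.7. That's 1.8 units further apart.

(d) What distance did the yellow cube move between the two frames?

3.3

From (8.3, 6.0) to (5.2, 4.9), the yellow cube covered √(3.1² + 1.1²) ≈ 3.3 units.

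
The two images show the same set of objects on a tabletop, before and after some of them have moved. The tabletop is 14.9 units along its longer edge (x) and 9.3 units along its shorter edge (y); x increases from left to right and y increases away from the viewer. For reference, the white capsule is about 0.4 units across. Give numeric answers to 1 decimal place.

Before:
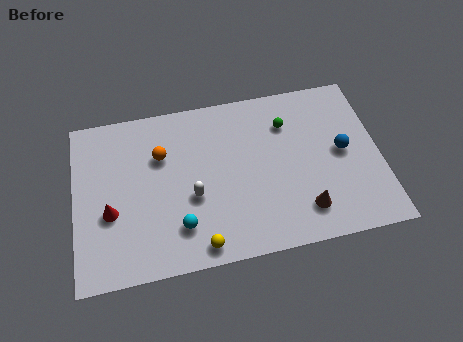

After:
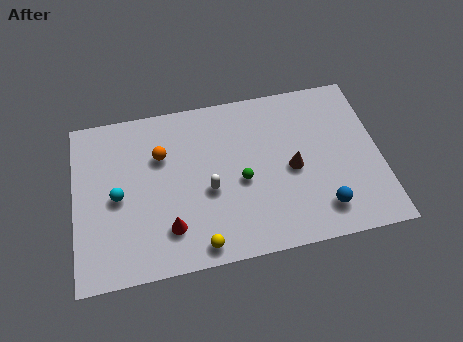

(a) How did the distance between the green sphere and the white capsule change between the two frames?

-4.2

They were about 5.8 units apart before and 1.6 after — 4.2 units closer together.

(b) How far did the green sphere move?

3.7

From (10.5, 6.9) to (8.1, 4.1), the green sphere covered √(2.4² + 2.8²) ≈ 3.7 units.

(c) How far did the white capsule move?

0.8

The white capsule was near (5.7, 3.7) before and (6.5, 3.9) after, so it travelled √(0.8² + 0.2²) ≈ 0.8 units.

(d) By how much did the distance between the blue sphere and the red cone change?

-4.1

Before: roughly 11.5 units apart; after: 7.4. That's 4.1 units closer together.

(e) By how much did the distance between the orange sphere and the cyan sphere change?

-1.3

Before: roughly 4.2 units apart; after: 2.9. That's 1.3 units closer together.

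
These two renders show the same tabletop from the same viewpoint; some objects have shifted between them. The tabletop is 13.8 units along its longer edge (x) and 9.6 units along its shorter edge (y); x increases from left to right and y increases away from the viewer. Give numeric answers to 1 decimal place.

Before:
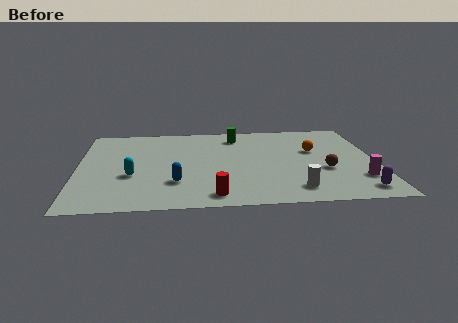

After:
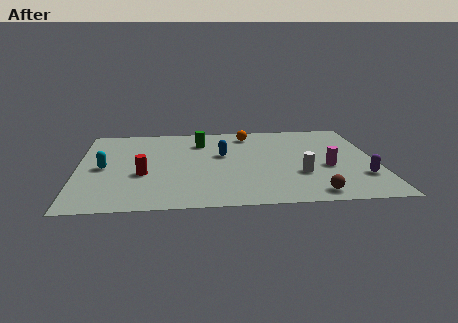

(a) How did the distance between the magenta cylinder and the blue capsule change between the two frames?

-3.3

The distance was about 8.4 in the first image and 5.1 in the second, so they moved 3.3 units closer together.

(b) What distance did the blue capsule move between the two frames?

3.7

The blue capsule was near (4.5, 2.7) before and (6.7, 5.7) after, so it travelled √(2.2² + 3.0²) ≈ 3.7 units.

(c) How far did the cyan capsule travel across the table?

1.6

From (2.5, 3.6) to (1.2, 4.6), the cyan capsule covered √(1.3² + 1.0²) ≈ 1.6 units.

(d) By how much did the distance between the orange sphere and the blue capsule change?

-4.5

The distance was about 7.2 in the first image and 2.7 in the second, so they moved 4.5 units closer together.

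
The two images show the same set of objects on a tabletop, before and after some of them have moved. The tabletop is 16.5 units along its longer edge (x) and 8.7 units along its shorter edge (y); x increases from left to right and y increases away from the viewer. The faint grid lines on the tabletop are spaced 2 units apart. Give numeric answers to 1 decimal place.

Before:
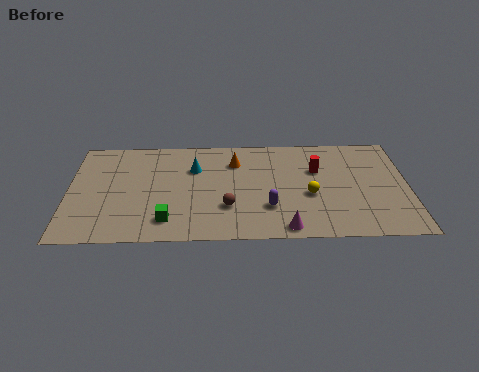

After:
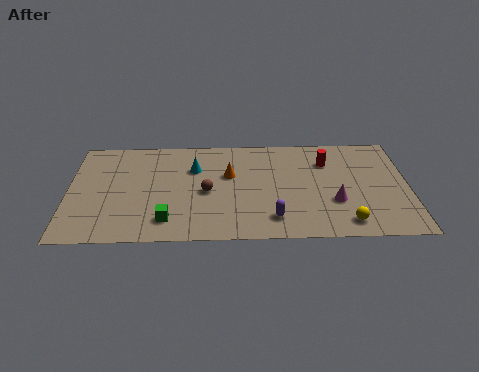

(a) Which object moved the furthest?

the magenta cone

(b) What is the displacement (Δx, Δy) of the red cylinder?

(0.5, 0.7)

The red cylinder started near (12.1, 5.7) and ended near (12.6, 6.4).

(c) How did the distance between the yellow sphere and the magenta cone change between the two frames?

-1.2

They were about 3.0 units apart before and 1.8 after — 1.2 units closer together.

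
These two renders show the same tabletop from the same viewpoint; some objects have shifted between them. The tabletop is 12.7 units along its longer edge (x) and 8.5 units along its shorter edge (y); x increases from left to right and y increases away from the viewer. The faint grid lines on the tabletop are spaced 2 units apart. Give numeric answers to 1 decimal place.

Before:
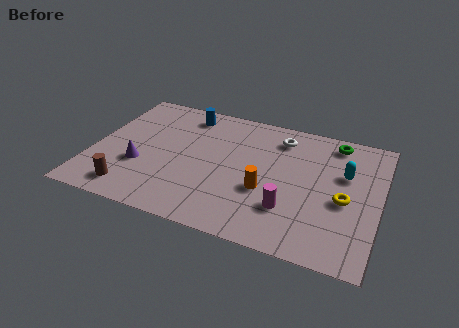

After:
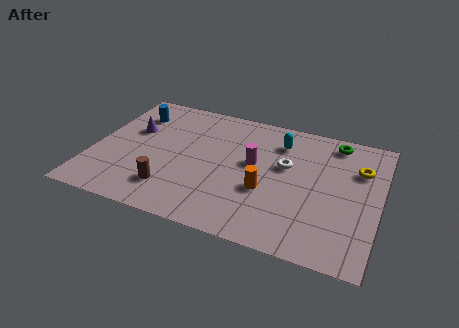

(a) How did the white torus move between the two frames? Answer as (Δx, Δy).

(0.4, -1.8)

From the two frames, the white torus sits at roughly (8.1, 6.9) before and (8.5, 5.1) after.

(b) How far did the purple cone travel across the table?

2.4

The purple cone moved from about (2.2, 3.0) to (1.6, 5.3), a distance of √(0.6² + 2.3²) ≈ 2.4.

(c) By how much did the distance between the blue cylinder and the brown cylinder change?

-1.1

Before: roughly 6.2 units apart; after: 5.1. That's 1.1 units closer together.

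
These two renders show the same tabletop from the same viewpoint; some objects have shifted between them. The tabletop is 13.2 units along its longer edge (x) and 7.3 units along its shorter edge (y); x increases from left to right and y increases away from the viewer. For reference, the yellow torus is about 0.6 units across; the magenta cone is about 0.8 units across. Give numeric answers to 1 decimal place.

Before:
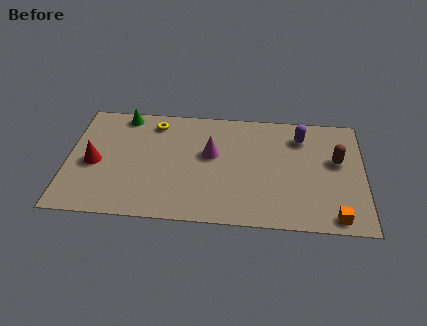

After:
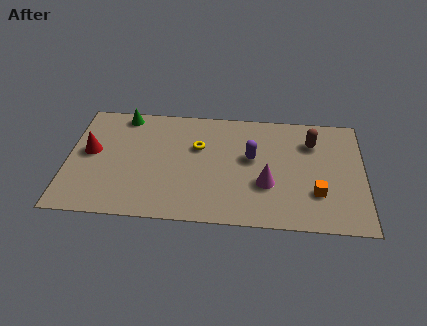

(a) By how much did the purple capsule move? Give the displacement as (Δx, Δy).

(-2.2, -1.5)

From the two frames, the purple capsule sits at roughly (10.4, 5.7) before and (8.2, 4.2) after.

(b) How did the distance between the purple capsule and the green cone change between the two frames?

-1.8

They were about 8.0 units apart before and 6.2 after — 1.8 units closer together.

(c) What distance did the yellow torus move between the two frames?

2.4

The yellow torus moved from about (3.8, 6.1) to (5.8, 4.7), a distance of √(2.0² + 1.4²) ≈ 2.4.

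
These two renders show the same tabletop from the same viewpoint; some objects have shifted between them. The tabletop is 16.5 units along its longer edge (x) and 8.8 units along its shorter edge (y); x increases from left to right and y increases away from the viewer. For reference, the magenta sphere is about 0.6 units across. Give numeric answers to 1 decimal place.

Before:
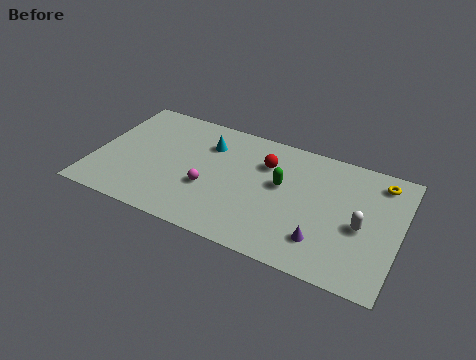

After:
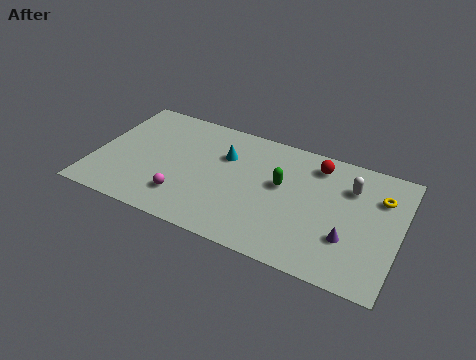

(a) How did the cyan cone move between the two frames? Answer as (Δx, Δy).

(1.0, -0.5)

The cyan cone was at about (5.9, 6.5) and moved to about (6.9, 6.0).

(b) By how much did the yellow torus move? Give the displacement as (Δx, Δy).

(0.1, -1.1)

The yellow torus started near (15.2, 7.4) and ended near (15.3, 6.3).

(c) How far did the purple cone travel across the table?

1.5

The purple cone was near (12.6, 2.1) before and (13.9, 2.8) after, so it travelled √(1.3² + 0.7²) ≈ 1.5 units.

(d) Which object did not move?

the green capsule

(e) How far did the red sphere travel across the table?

2.9

The red sphere was near (9.1, 6.3) before and (11.8, 7.3) after, so it travelled √(2.7² + 1.0²) ≈ 2.9 units.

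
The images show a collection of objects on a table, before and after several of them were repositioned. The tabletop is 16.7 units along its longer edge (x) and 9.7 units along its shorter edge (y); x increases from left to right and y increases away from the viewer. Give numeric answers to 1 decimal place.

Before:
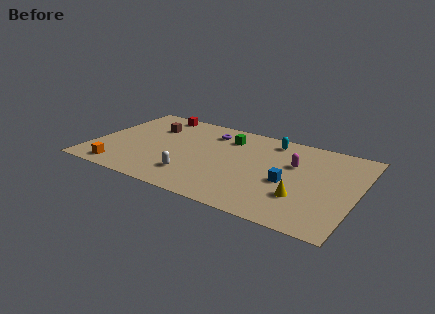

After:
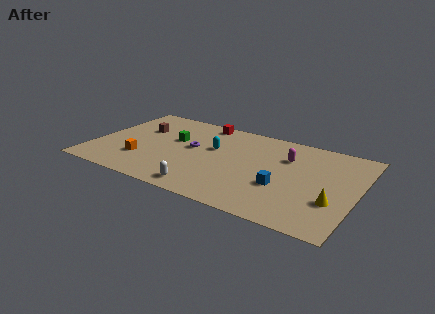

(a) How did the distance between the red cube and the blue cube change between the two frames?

-2.5

Before: roughly 10.3 units apart; after: 7.8. That's 2.5 units closer together.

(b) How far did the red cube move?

3.1

The red cube moved from about (3.3, 8.7) to (6.4, 8.7), a distance of √(3.1² + 0.0²) ≈ 3.1.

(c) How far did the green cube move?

3.7

The green cube moved from about (8.2, 7.5) to (4.9, 5.9), a distance of √(3.3² + 1.6²) ≈ 3.7.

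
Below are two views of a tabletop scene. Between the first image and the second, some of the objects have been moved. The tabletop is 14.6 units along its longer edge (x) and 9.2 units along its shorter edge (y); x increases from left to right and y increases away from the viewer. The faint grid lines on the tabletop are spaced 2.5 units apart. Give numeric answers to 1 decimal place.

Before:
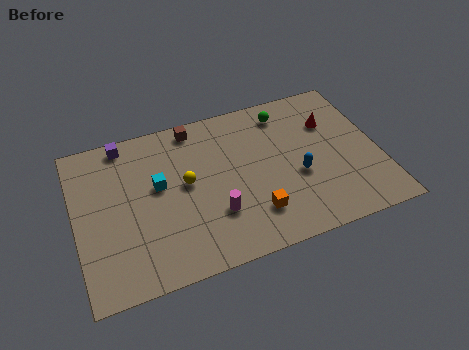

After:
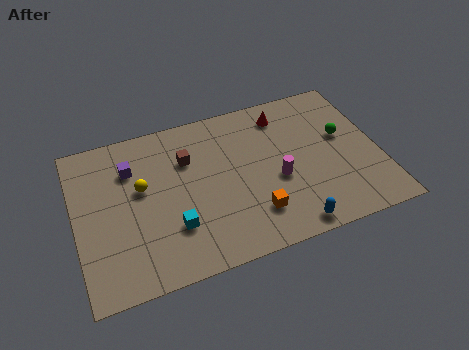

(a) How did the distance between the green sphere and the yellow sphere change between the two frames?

+4.0

Before: roughly 5.8 units apart; after: 9.8. That's 4.0 units further apart.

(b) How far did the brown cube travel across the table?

1.9

From (6.0, 8.2) to (5.5, 6.4), the brown cube covered √(0.5² + 1.8²) ≈ 1.9 units.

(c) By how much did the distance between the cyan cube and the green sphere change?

+2.1

They were about 6.8 units apart before and 8.9 after — 2.1 units further apart.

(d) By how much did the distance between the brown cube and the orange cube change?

-1.4

They were about 6.4 units apart before and 5.0 after — 1.4 units closer together.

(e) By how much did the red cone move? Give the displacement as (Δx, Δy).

(-2.2, 1.2)

From the two frames, the red cone sits at roughly (12.5, 6.4) before and (10.3, 7.6) after.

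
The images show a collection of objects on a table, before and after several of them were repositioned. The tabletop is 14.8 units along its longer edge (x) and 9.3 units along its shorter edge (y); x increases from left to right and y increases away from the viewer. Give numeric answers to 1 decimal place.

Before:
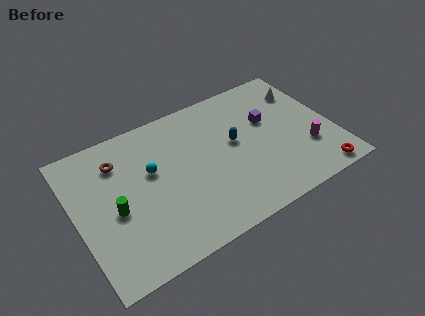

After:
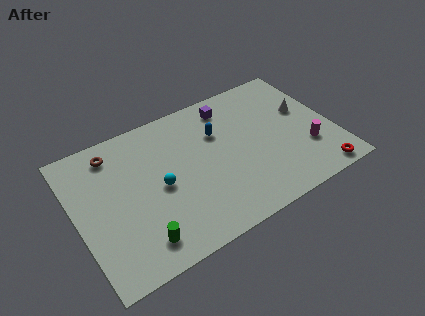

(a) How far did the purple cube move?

2.8

The purple cube moved from about (11.3, 5.8) to (9.3, 7.8), a distance of √(2.0² + 2.0²) ≈ 2.8.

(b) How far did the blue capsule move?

1.4

From (9.2, 5.2) to (8.4, 6.3), the blue capsule covered √(0.8² + 1.1²) ≈ 1.4 units.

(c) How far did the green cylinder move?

2.7

The green cylinder moved from about (2.1, 4.1) to (3.1, 1.6), a distance of √(1.0² + 2.5²) ≈ 2.7.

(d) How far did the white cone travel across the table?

1.4

The white cone moved from about (13.6, 7.0) to (13.4, 5.6), a distance of √(0.2² + 1.4²) ≈ 1.4.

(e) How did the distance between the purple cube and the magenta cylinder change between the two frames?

+2.8

They were about 3.4 units apart before and 6.2 after — 2.8 units further apart.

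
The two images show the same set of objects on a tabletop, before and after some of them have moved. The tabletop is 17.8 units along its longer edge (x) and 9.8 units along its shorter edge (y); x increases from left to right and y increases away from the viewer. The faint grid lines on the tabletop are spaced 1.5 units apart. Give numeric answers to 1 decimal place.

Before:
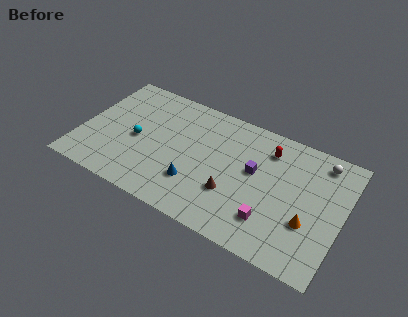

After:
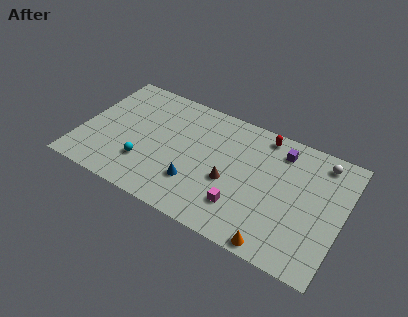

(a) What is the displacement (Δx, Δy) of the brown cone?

(-0.3, 0.8)

The brown cone was at about (10.6, 3.2) and moved to about (10.3, 4.0).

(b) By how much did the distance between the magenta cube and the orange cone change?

+0.5

They were about 2.6 units apart before and 3.1 after — 0.5 units further apart.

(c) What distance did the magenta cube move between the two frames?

2.0

The magenta cube moved from about (13.3, 2.4) to (11.3, 2.5), a distance of √(2.0² + 0.1²) ≈ 2.0.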